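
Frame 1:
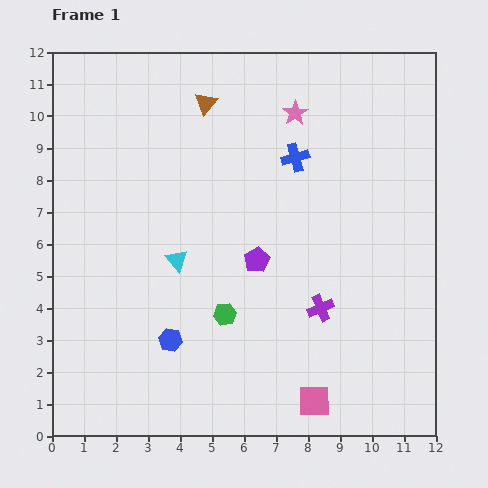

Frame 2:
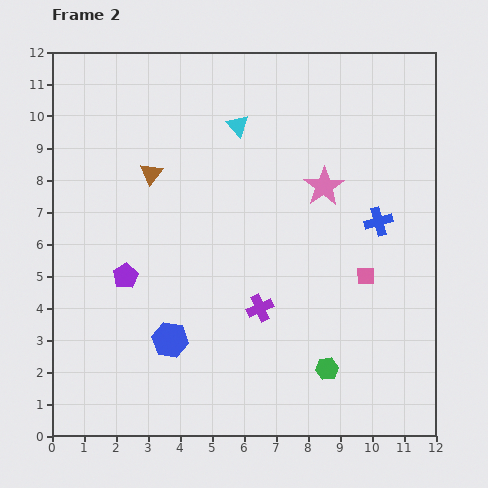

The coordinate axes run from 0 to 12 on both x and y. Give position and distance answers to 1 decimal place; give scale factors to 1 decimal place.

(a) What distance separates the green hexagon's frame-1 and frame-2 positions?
3.6

The green hexagon moved from (5.4, 3.8) to (8.6, 2.1), a distance of √(3.2² + 1.7²) ≈ 3.6.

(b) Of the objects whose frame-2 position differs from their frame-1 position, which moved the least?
the purple cross

(moved 1.9)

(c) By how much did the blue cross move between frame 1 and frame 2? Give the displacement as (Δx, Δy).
(2.6, -2.0)

The blue cross was at (7.6, 8.7) in frame 1 and (10.2, 6.7) in frame 2.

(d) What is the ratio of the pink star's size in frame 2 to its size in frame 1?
1.6×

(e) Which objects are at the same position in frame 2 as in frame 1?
the blue hexagon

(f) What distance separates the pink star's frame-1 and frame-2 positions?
2.5

The pink star moved from (7.6, 10.1) to (8.5, 7.8), a distance of √(0.9² + 2.3²) ≈ 2.5.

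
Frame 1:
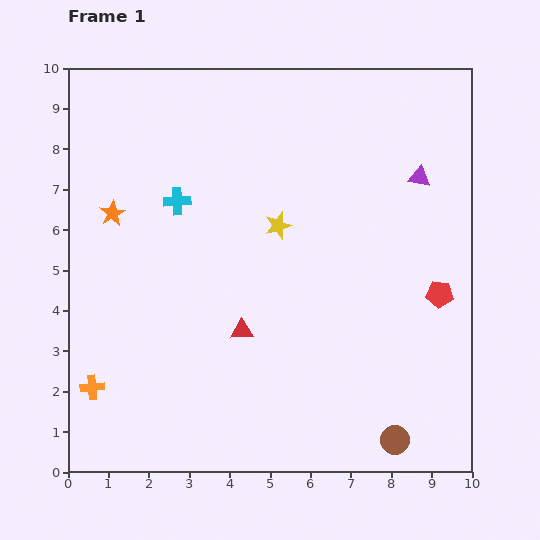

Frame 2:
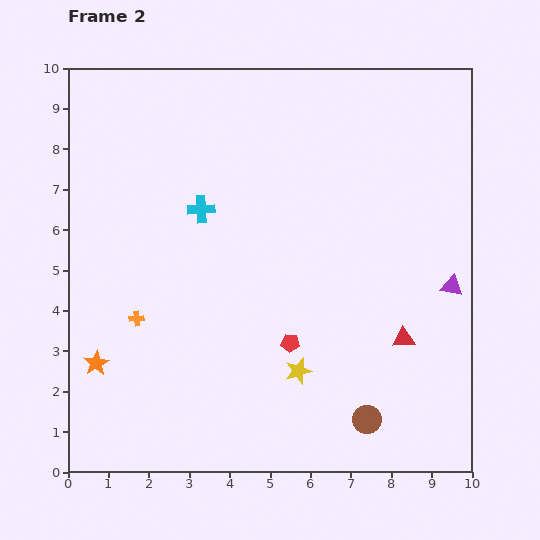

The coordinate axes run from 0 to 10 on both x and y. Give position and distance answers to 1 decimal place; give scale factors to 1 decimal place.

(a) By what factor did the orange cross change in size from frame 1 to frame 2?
0.6×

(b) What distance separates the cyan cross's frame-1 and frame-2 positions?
0.6

The cyan cross moved from (2.7, 6.7) to (3.3, 6.5), a distance of √(0.6² + 0.2²) ≈ 0.6.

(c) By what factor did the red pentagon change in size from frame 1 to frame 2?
0.7×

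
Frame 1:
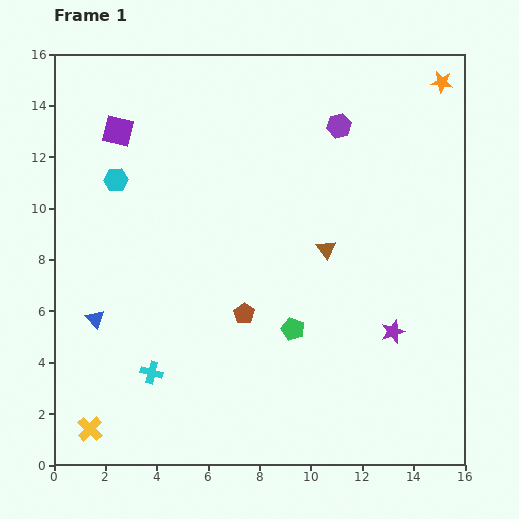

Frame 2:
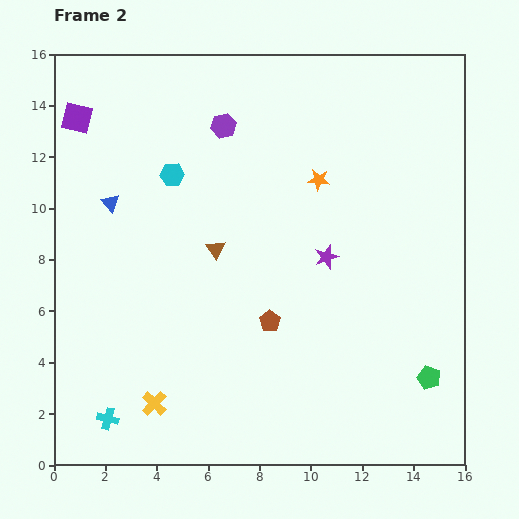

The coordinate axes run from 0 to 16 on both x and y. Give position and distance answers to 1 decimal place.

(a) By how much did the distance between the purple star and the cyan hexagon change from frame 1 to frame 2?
-5.5

Distance in frame 1: 12.3. Distance in frame 2: 6.8.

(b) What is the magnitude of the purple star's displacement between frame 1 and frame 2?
3.9

The purple star moved from (13.2, 5.2) to (10.6, 8.1), a distance of √(2.6² + 2.9²) ≈ 3.9.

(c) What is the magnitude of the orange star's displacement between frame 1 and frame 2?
6.1

The orange star moved from (15.1, 14.9) to (10.3, 11.1), a distance of √(4.8² + 3.8²) ≈ 6.1.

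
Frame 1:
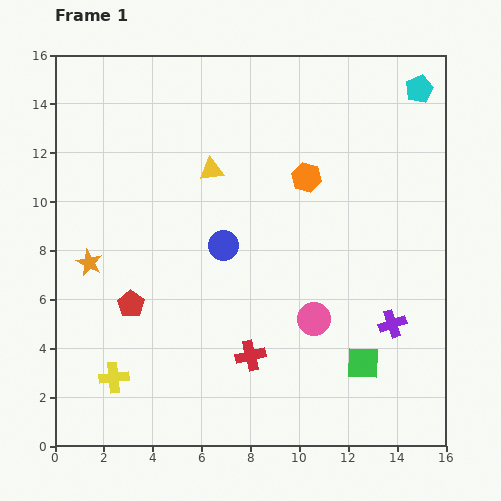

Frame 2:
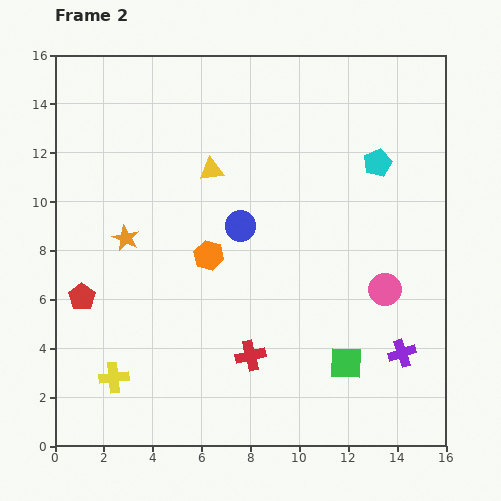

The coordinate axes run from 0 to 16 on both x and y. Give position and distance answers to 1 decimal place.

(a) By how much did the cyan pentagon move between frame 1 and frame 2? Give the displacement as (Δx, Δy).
(-1.7, -3.0)

The cyan pentagon was at (14.9, 14.6) in frame 1 and (13.2, 11.6) in frame 2.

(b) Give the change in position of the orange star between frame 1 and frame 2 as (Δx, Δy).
(1.5, 1.0)

The orange star was at (1.4, 7.5) in frame 1 and (2.9, 8.5) in frame 2.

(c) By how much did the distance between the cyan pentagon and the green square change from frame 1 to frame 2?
-3.1

Distance in frame 1: 11.4. Distance in frame 2: 8.3.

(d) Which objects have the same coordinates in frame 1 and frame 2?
the yellow cross, the yellow triangle, the red cross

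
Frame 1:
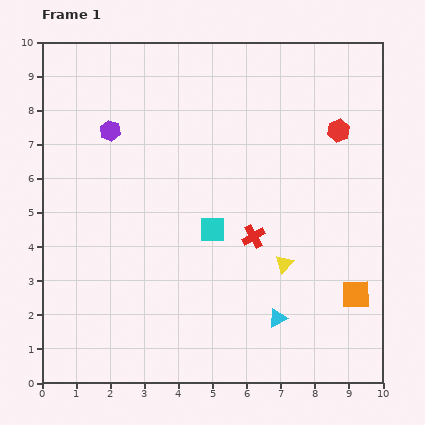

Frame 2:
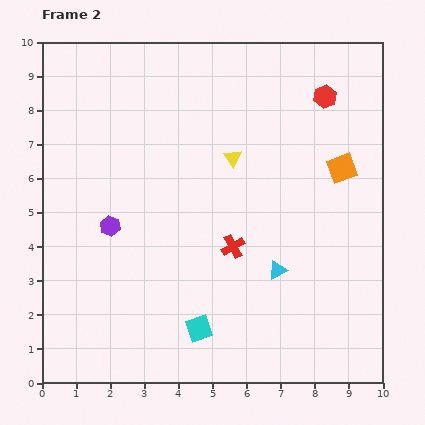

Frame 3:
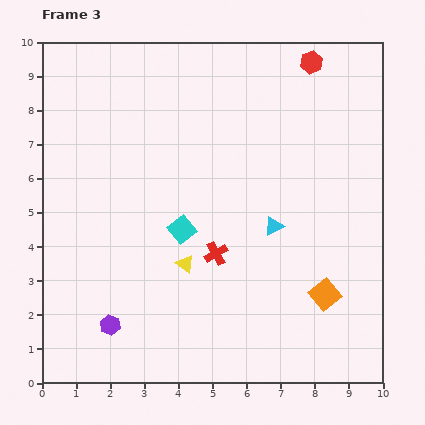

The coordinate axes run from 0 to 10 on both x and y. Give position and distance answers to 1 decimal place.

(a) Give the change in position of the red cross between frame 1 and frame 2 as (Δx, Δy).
(-0.6, -0.3)

The red cross was at (6.2, 4.3) in frame 1 and (5.6, 4.0) in frame 2.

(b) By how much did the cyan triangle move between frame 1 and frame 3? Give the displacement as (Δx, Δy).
(-0.1, 2.7)

The cyan triangle was at (6.9, 1.9) in frame 1 and (6.8, 4.6) in frame 3.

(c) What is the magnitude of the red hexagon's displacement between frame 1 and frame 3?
2.2

The red hexagon moved from (8.7, 7.4) to (7.9, 9.4), a distance of √(0.8² + 2.0²) ≈ 2.2.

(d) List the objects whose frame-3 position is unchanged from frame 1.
none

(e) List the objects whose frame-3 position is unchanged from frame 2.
none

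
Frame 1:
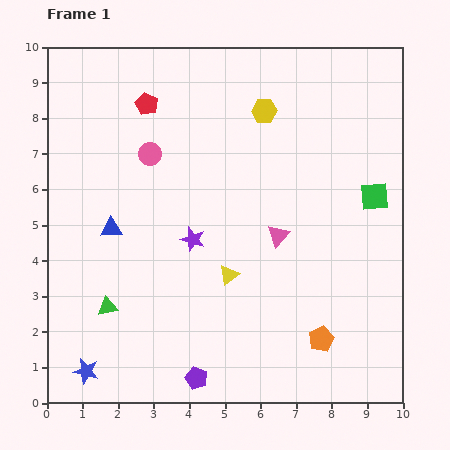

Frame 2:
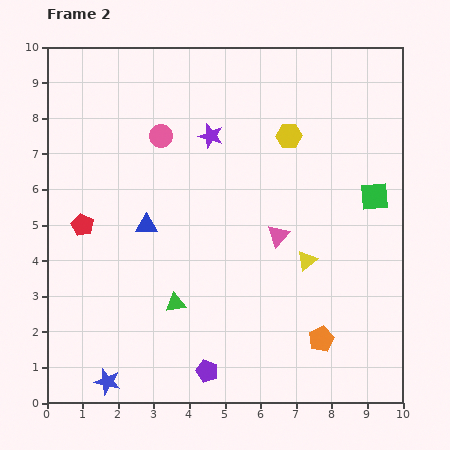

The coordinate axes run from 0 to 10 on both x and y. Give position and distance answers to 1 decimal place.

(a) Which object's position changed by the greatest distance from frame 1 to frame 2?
the red pentagon

(moved 3.8; next 2.9)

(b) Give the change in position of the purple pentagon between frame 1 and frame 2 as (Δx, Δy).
(0.3, 0.2)

The purple pentagon was at (4.2, 0.7) in frame 1 and (4.5, 0.9) in frame 2.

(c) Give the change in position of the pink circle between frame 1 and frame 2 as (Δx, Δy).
(0.3, 0.5)

The pink circle was at (2.9, 7.0) in frame 1 and (3.2, 7.5) in frame 2.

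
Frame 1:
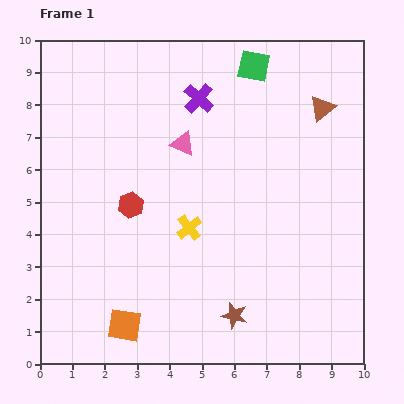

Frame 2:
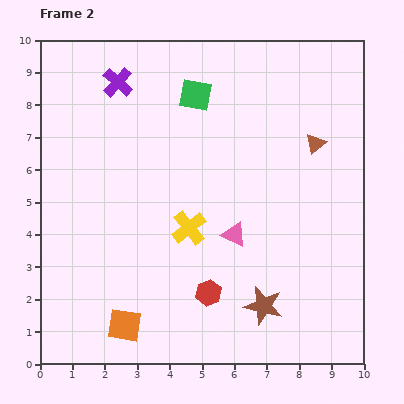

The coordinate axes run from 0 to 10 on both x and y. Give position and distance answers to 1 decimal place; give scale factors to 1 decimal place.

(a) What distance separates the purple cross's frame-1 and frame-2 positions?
2.5

The purple cross moved from (4.9, 8.2) to (2.4, 8.7), a distance of √(2.5² + 0.5²) ≈ 2.5.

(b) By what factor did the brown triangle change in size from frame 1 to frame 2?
0.8×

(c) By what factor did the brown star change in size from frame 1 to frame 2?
1.5×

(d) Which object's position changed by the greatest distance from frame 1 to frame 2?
the red hexagon

(moved 3.6; next 3.2)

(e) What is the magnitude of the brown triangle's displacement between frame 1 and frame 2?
1.1

The brown triangle moved from (8.7, 7.9) to (8.5, 6.8), a distance of √(0.2² + 1.1²) ≈ 1.1.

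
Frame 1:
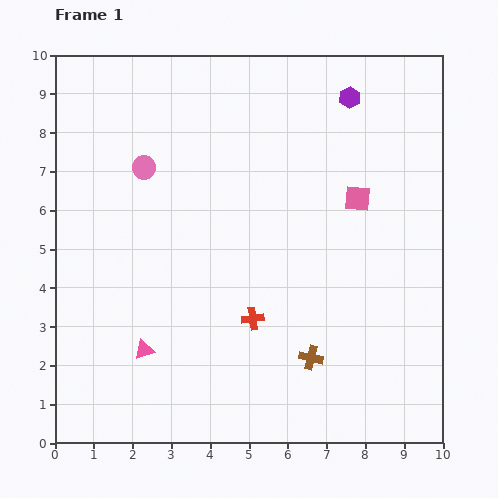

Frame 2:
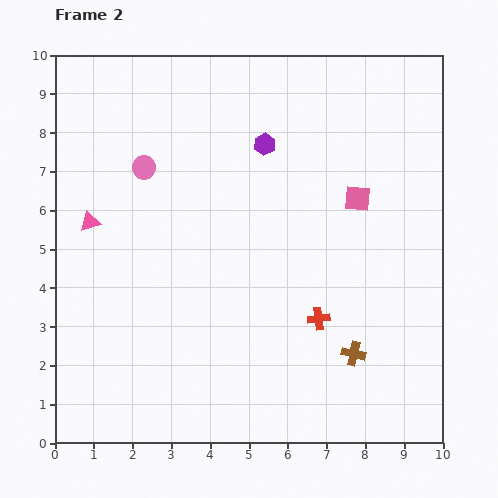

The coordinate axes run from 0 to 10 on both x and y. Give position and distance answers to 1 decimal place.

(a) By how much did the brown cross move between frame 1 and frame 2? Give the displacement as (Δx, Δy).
(1.1, 0.1)

The brown cross was at (6.6, 2.2) in frame 1 and (7.7, 2.3) in frame 2.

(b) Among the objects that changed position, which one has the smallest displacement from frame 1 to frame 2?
the brown cross

(moved 1.1)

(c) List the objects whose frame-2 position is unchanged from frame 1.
the pink circle, the pink square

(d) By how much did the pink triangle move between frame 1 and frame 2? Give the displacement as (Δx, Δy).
(-1.4, 3.3)

The pink triangle was at (2.3, 2.4) in frame 1 and (0.9, 5.7) in frame 2.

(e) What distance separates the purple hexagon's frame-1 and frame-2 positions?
2.5

The purple hexagon moved from (7.6, 8.9) to (5.4, 7.7), a distance of √(2.2² + 1.2²) ≈ 2.5.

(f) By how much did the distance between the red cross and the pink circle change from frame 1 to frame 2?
+1.2

Distance in frame 1: 4.8. Distance in frame 2: 6.0.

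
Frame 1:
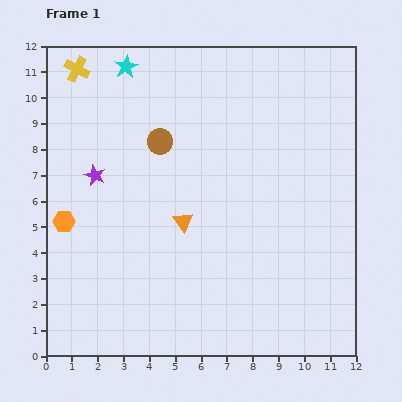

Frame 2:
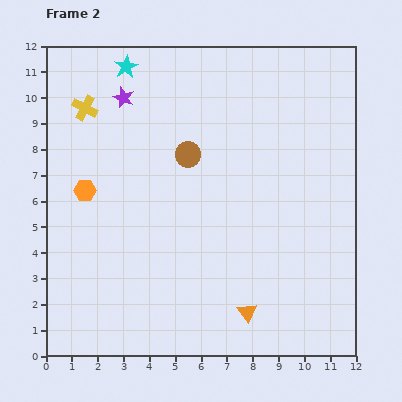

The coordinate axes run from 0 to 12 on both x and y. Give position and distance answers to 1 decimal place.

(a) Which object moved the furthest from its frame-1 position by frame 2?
the orange triangle

(moved 4.3; next 3.2)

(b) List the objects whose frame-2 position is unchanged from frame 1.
the cyan star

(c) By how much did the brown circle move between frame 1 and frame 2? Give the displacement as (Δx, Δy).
(1.1, -0.5)

The brown circle was at (4.4, 8.3) in frame 1 and (5.5, 7.8) in frame 2.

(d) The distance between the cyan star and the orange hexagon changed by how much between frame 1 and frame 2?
-1.4

Distance in frame 1: 6.5. Distance in frame 2: 5.1.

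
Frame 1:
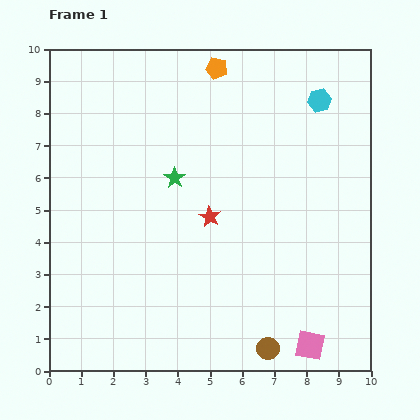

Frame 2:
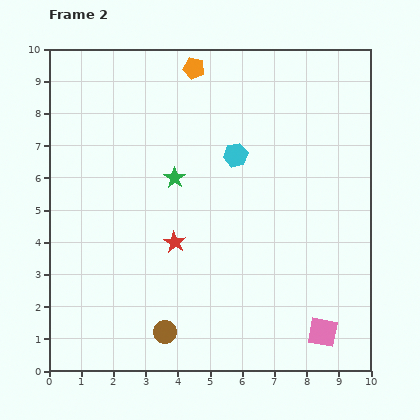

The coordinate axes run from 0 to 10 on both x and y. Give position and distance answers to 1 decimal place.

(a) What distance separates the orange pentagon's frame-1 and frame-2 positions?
0.7

The orange pentagon moved from (5.2, 9.4) to (4.5, 9.4), a distance of √(0.7² + 0.0²) ≈ 0.7.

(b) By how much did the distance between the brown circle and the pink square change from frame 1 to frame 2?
+3.6

Distance in frame 1: 1.3. Distance in frame 2: 4.9.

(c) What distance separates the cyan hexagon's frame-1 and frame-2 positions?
3.1

The cyan hexagon moved from (8.4, 8.4) to (5.8, 6.7), a distance of √(2.6² + 1.7²) ≈ 3.1.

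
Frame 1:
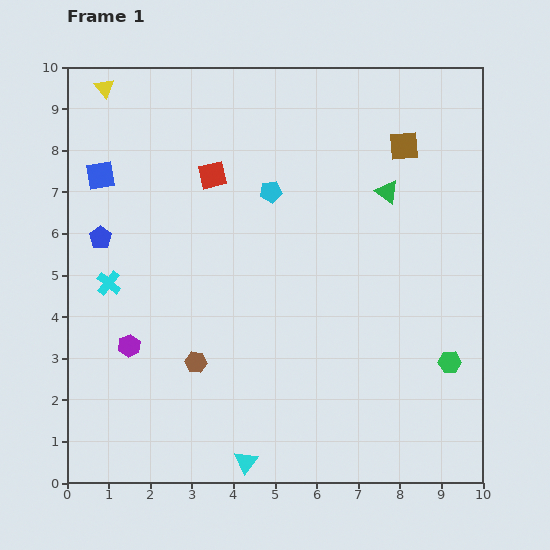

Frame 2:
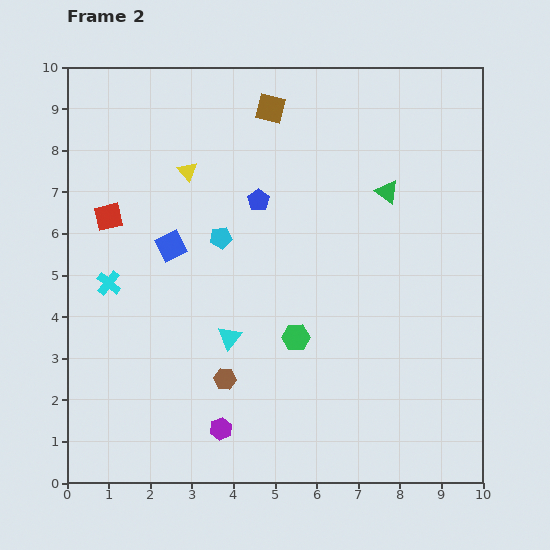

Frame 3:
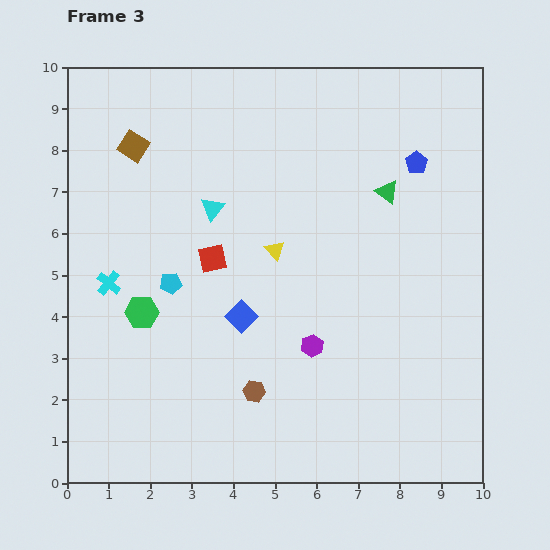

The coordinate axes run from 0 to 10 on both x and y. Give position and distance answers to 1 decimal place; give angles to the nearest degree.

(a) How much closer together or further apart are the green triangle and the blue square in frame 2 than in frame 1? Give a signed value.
-1.5

Distance in frame 1: 6.9. Distance in frame 2: 5.4.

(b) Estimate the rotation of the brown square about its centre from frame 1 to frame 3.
36° clockwise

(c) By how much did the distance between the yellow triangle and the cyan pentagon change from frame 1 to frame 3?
-2.1

Distance in frame 1: 4.7. Distance in frame 3: 2.6.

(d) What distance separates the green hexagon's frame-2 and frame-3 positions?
3.7

The green hexagon moved from (5.5, 3.5) to (1.8, 4.1), a distance of √(3.7² + 0.6²) ≈ 3.7.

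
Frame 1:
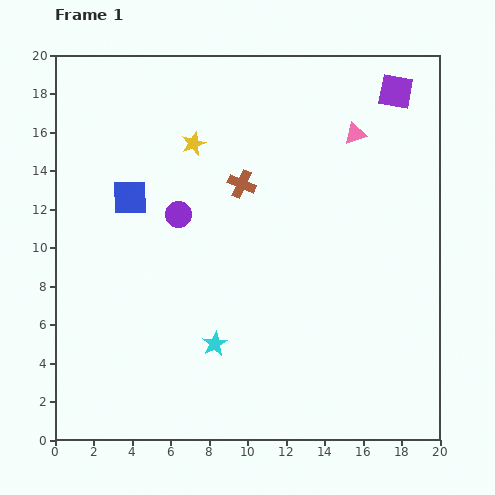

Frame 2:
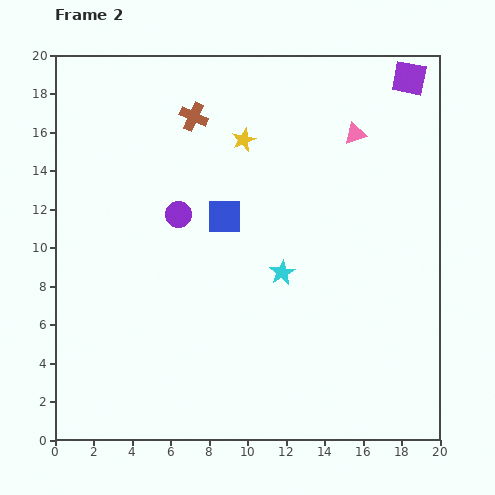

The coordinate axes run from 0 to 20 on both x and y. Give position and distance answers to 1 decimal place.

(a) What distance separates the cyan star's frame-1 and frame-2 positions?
5.1

The cyan star moved from (8.3, 5.0) to (11.8, 8.7), a distance of √(3.5² + 3.7²) ≈ 5.1.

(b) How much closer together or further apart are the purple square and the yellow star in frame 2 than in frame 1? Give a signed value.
-1.6

Distance in frame 1: 10.8. Distance in frame 2: 9.2.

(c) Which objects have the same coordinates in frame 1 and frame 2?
the purple circle, the pink triangle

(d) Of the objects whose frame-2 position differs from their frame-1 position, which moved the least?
the purple square

(moved 1.0)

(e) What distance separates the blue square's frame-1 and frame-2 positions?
5.0

The blue square moved from (3.9, 12.6) to (8.8, 11.6), a distance of √(4.9² + 1.0²) ≈ 5.0.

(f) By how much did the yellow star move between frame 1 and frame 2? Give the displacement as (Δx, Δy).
(2.6, 0.2)

The yellow star was at (7.2, 15.4) in frame 1 and (9.8, 15.6) in frame 2.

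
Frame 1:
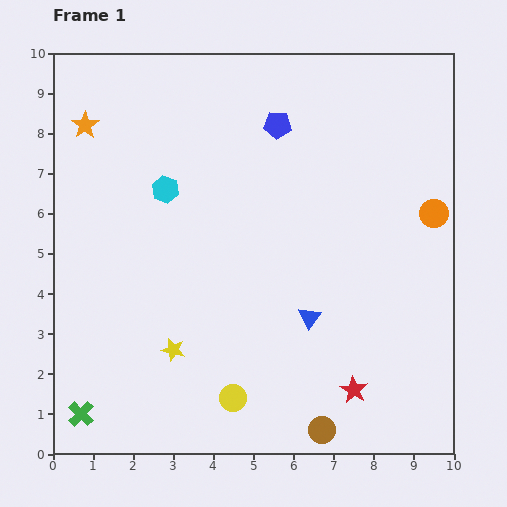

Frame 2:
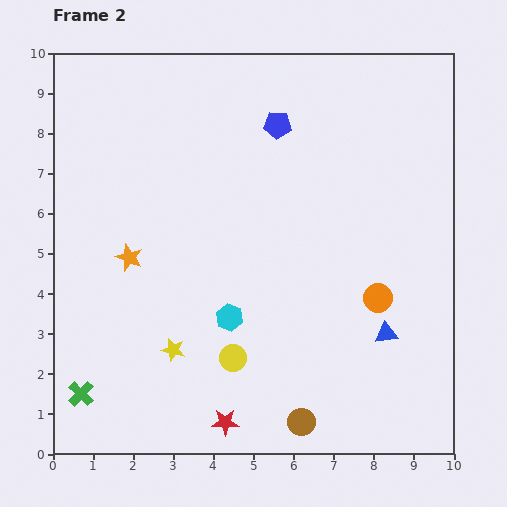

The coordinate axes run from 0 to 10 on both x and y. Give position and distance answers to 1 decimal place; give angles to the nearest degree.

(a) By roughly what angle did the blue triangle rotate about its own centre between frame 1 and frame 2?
48° clockwise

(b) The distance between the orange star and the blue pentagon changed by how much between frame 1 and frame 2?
+0.2

Distance in frame 1: 4.8. Distance in frame 2: 5.0.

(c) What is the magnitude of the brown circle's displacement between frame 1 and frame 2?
0.5

The brown circle moved from (6.7, 0.6) to (6.2, 0.8), a distance of √(0.5² + 0.2²) ≈ 0.5.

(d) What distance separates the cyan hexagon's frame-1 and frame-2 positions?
3.6

The cyan hexagon moved from (2.8, 6.6) to (4.4, 3.4), a distance of √(1.6² + 3.2²) ≈ 3.6.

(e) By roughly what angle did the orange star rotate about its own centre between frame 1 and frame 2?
17° counter-clockwise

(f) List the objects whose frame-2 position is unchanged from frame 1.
the yellow star, the blue pentagon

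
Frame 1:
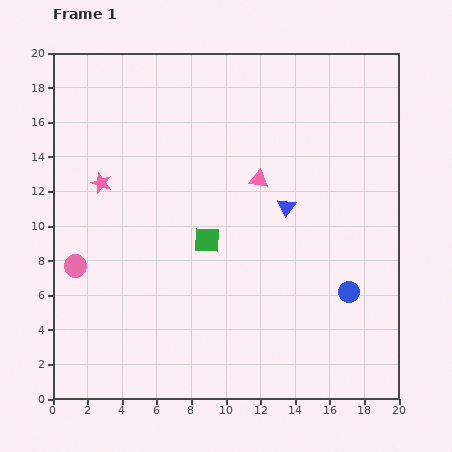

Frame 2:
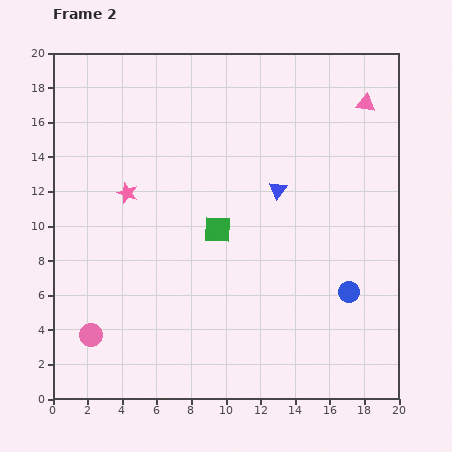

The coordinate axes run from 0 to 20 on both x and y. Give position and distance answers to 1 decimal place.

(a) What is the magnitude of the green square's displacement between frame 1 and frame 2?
0.8

The green square moved from (8.9, 9.2) to (9.5, 9.8), a distance of √(0.6² + 0.6²) ≈ 0.8.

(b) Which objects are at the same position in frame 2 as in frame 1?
the blue circle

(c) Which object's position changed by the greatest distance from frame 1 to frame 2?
the pink triangle

(moved 7.6; next 4.1)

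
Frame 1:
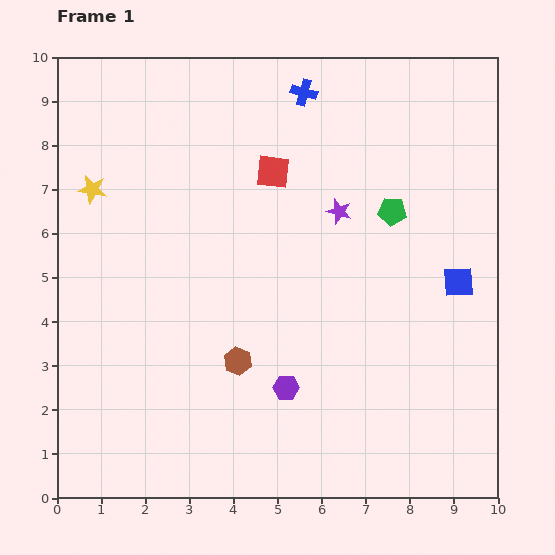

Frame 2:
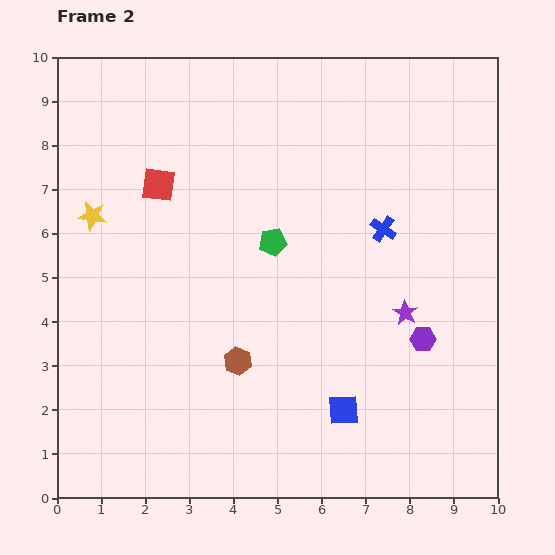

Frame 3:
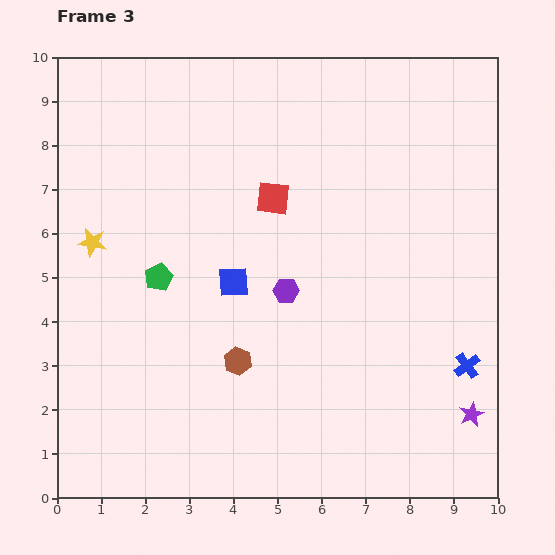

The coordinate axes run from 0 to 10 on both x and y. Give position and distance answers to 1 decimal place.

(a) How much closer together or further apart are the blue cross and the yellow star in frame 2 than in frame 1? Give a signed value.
+1.3

Distance in frame 1: 5.3. Distance in frame 2: 6.6.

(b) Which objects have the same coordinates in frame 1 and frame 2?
the brown hexagon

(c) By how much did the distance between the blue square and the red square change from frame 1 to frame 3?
-2.8

Distance in frame 1: 4.9. Distance in frame 3: 2.1.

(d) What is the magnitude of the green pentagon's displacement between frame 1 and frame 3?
5.5

The green pentagon moved from (7.6, 6.5) to (2.3, 5.0), a distance of √(5.3² + 1.5²) ≈ 5.5.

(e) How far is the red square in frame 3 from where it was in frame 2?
2.6

The red square moved from (2.3, 7.1) to (4.9, 6.8), a distance of √(2.6² + 0.3²) ≈ 2.6.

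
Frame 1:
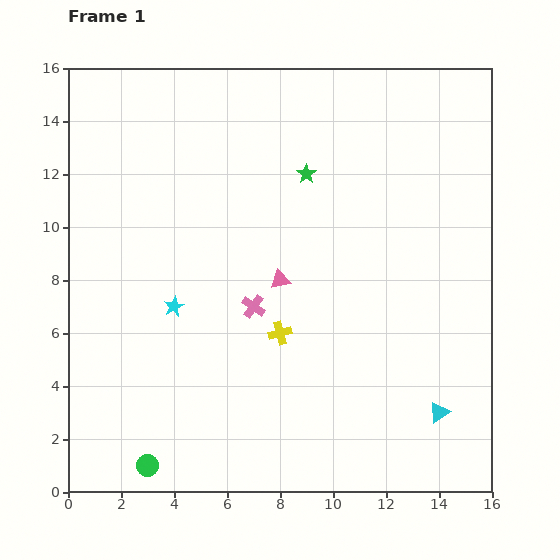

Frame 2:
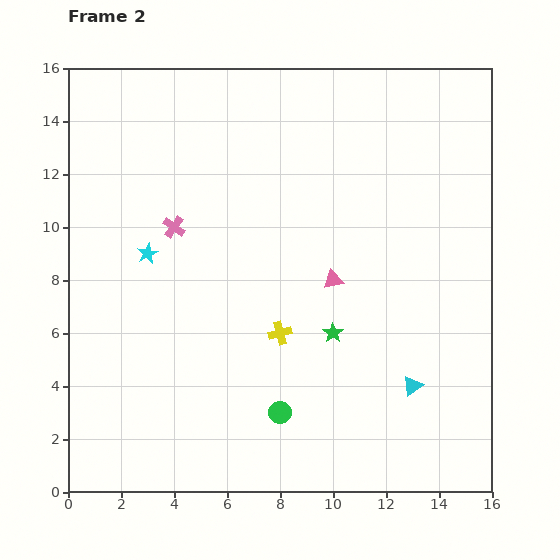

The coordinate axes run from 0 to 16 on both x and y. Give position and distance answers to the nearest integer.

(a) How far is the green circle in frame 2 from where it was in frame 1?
5

The green circle moved from (3, 1) to (8, 3), a distance of √(5² + 2²) ≈ 5.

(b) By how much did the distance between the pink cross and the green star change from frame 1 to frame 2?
+2

Distance in frame 1: 5. Distance in frame 2: 7.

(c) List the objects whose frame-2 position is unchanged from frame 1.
the yellow cross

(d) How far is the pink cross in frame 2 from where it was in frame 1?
4

The pink cross moved from (7, 7) to (4, 10), a distance of √(3² + 3²) ≈ 4.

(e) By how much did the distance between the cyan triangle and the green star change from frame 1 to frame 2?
-6

Distance in frame 1: 10. Distance in frame 2: 4.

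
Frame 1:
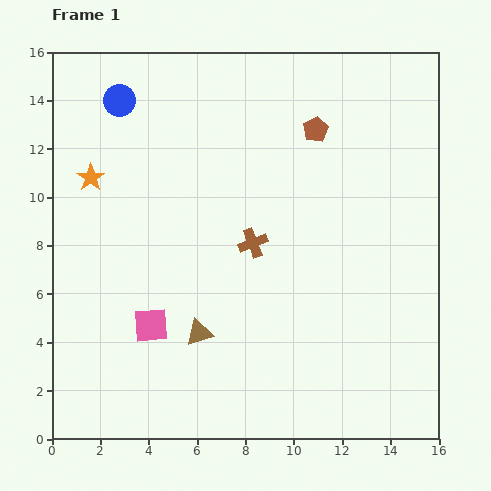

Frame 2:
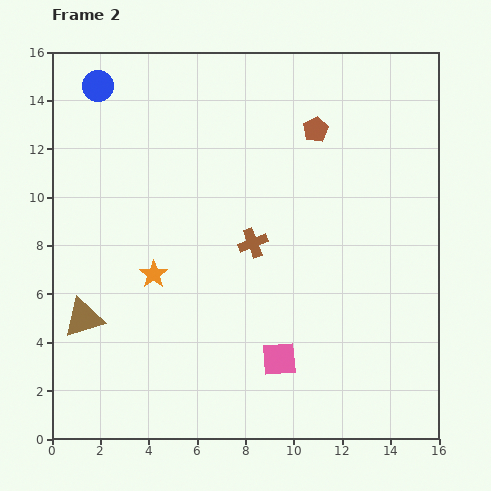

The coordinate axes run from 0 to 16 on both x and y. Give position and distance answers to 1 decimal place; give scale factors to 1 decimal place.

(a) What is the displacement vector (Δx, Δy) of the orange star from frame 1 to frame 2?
(2.6, -4.0)

The orange star was at (1.6, 10.8) in frame 1 and (4.2, 6.8) in frame 2.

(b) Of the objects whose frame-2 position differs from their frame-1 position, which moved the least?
the blue circle

(moved 1.1)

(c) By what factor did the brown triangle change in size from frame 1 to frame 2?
1.5×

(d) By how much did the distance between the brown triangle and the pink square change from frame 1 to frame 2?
+6.3

Distance in frame 1: 2.0. Distance in frame 2: 8.3.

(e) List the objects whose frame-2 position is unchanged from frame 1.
the brown cross, the brown pentagon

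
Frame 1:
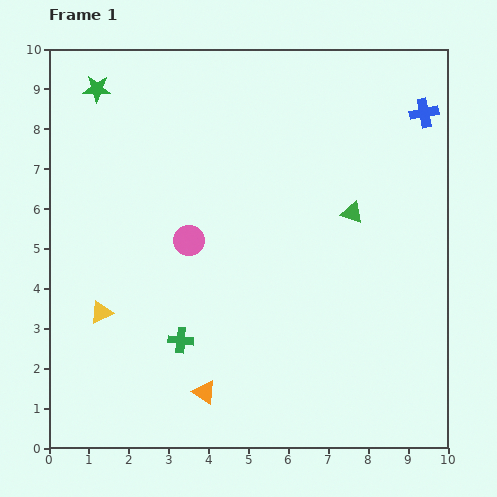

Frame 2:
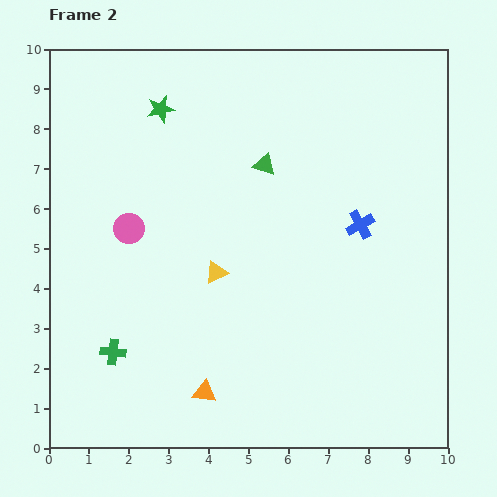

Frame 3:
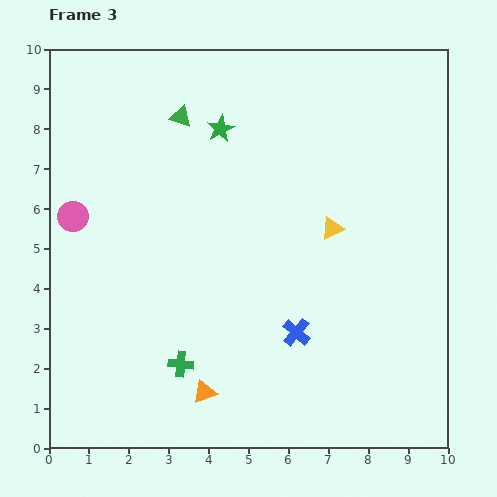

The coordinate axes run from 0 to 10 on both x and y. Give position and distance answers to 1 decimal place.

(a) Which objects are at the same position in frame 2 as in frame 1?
the orange triangle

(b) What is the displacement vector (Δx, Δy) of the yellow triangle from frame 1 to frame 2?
(2.9, 1.0)

The yellow triangle was at (1.3, 3.4) in frame 1 and (4.2, 4.4) in frame 2.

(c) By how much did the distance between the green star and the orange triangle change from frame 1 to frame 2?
-0.9

Distance in frame 1: 8.1. Distance in frame 2: 7.2.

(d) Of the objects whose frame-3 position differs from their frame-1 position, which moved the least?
the green cross

(moved 0.6)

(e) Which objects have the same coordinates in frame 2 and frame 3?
the orange triangle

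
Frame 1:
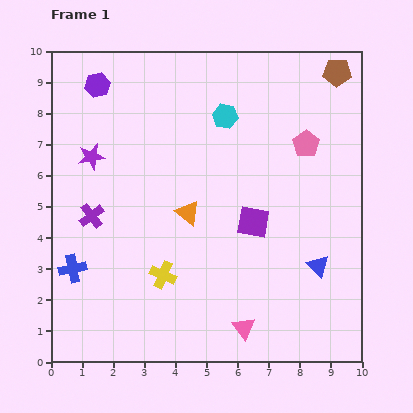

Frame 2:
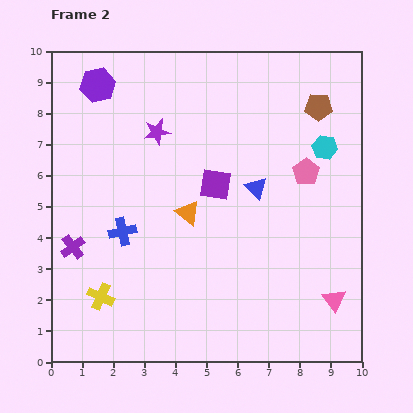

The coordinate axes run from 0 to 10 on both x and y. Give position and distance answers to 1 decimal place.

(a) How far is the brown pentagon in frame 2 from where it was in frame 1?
1.3

The brown pentagon moved from (9.2, 9.3) to (8.6, 8.2), a distance of √(0.6² + 1.1²) ≈ 1.3.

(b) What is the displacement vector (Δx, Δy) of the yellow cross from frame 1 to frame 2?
(-2.0, -0.7)

The yellow cross was at (3.6, 2.8) in frame 1 and (1.6, 2.1) in frame 2.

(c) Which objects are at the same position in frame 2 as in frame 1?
the purple hexagon, the orange triangle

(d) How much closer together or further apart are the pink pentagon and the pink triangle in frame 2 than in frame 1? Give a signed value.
-2.0

Distance in frame 1: 6.2. Distance in frame 2: 4.2.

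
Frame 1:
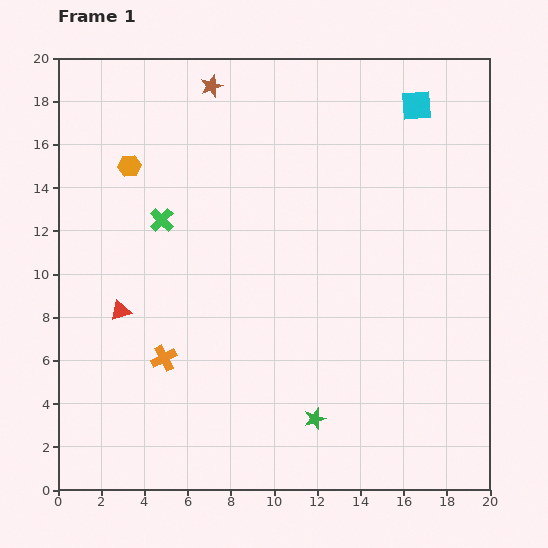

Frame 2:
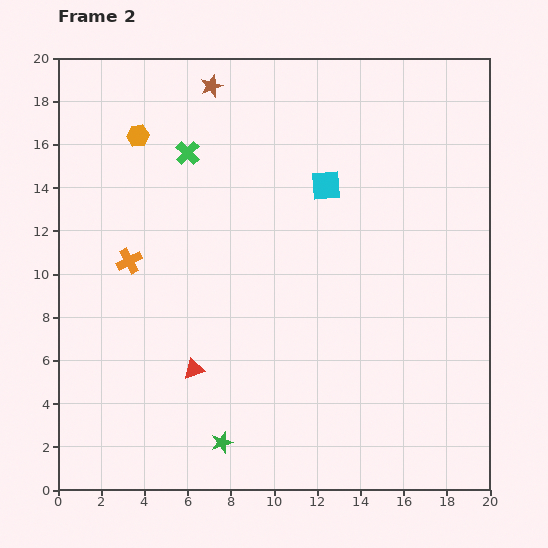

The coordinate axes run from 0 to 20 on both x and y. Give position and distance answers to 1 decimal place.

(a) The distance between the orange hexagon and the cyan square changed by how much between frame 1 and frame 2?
-4.6

Distance in frame 1: 13.6. Distance in frame 2: 9.0.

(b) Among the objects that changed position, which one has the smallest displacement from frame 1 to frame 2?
the orange hexagon

(moved 1.5)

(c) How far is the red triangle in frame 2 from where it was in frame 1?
4.3

The red triangle moved from (2.9, 8.3) to (6.3, 5.6), a distance of √(3.4² + 2.7²) ≈ 4.3.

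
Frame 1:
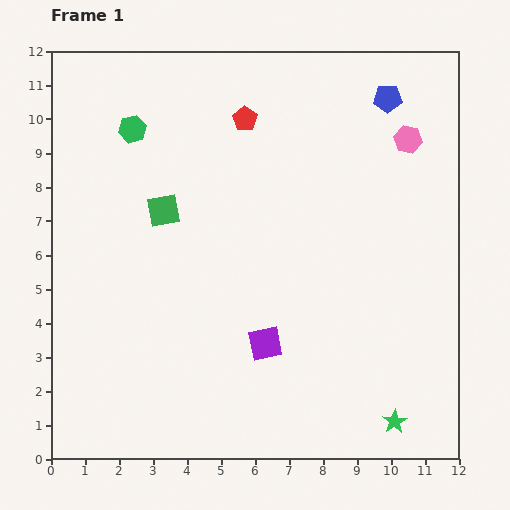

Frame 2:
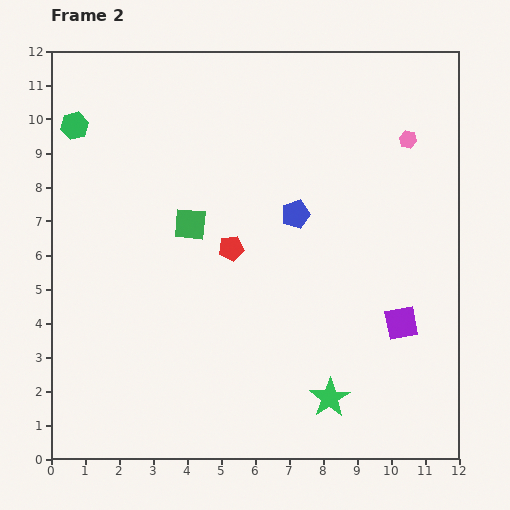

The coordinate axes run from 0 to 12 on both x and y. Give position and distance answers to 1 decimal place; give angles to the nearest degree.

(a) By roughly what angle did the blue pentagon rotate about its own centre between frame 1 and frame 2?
17° counter-clockwise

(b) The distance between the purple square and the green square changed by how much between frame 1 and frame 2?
+1.9

Distance in frame 1: 4.9. Distance in frame 2: 6.8.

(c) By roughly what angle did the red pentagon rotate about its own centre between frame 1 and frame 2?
28° clockwise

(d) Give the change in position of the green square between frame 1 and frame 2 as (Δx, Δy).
(0.8, -0.4)

The green square was at (3.3, 7.3) in frame 1 and (4.1, 6.9) in frame 2.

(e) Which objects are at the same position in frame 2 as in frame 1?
the pink hexagon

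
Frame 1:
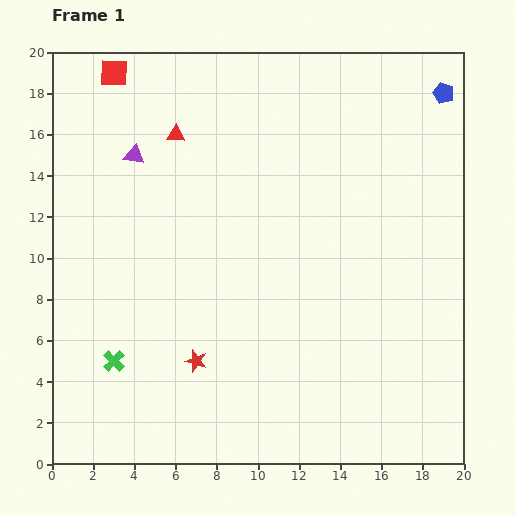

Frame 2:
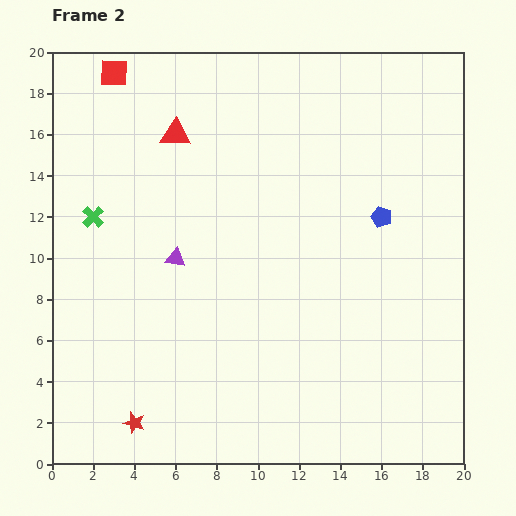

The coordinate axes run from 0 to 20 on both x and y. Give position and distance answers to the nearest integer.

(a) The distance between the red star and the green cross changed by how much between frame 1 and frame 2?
+6

Distance in frame 1: 4. Distance in frame 2: 10.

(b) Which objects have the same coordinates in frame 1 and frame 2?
the red triangle, the red square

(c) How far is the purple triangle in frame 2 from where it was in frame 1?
5

The purple triangle moved from (4, 15) to (6, 10), a distance of √(2² + 5²) ≈ 5.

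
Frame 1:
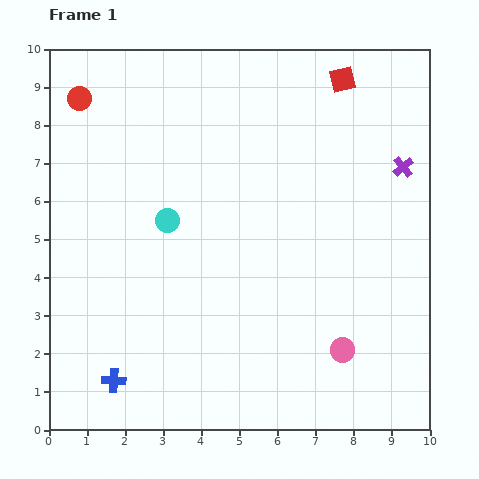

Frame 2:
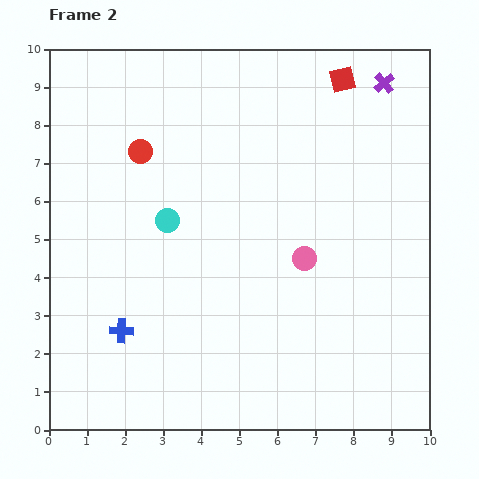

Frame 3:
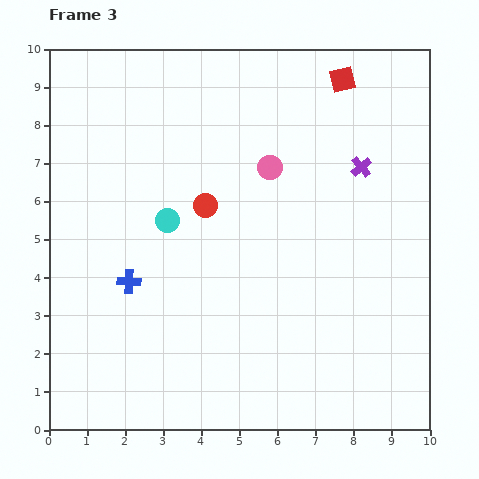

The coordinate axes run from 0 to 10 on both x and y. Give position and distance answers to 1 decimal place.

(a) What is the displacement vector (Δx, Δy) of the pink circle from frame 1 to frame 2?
(-1.0, 2.4)

The pink circle was at (7.7, 2.1) in frame 1 and (6.7, 4.5) in frame 2.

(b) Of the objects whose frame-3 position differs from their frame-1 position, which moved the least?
the purple cross

(moved 1.1)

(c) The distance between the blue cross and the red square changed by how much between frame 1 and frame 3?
-2.2

Distance in frame 1: 9.9. Distance in frame 3: 7.7.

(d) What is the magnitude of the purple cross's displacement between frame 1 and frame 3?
1.1

The purple cross moved from (9.3, 6.9) to (8.2, 6.9), a distance of √(1.1² + 0.0²) ≈ 1.1.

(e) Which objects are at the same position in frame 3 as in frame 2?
the cyan circle, the red square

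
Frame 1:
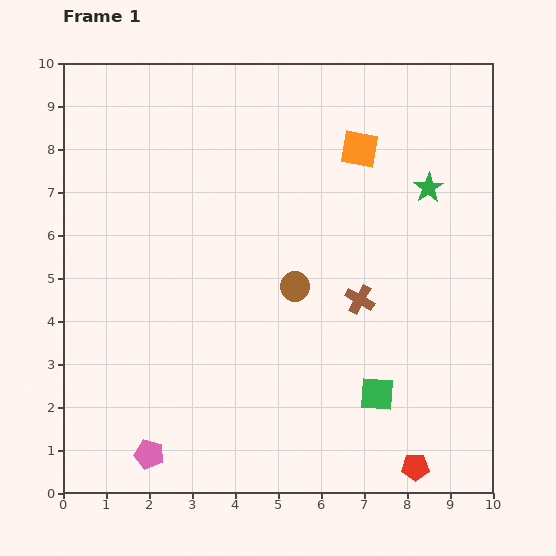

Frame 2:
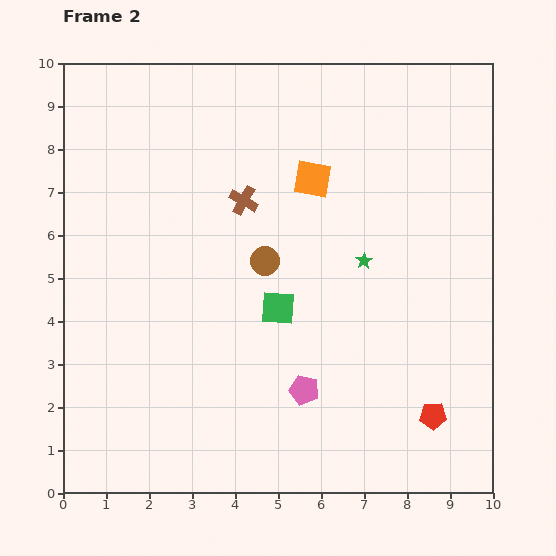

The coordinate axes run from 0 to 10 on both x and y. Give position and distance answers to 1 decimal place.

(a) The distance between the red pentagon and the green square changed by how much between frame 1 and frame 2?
+2.5

Distance in frame 1: 1.9. Distance in frame 2: 4.4.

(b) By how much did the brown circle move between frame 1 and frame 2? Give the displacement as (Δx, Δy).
(-0.7, 0.6)

The brown circle was at (5.4, 4.8) in frame 1 and (4.7, 5.4) in frame 2.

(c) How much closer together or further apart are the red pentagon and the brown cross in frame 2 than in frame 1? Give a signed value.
+2.6

Distance in frame 1: 4.1. Distance in frame 2: 6.7.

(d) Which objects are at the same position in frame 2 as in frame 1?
none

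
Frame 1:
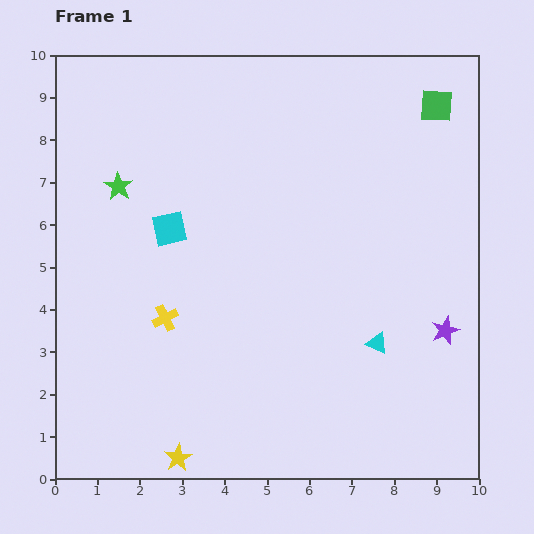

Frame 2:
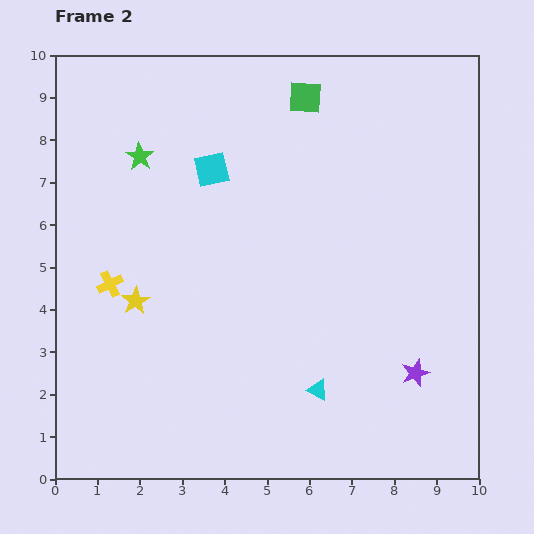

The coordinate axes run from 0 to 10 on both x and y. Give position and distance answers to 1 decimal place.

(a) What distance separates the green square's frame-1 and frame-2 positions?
3.1

The green square moved from (9.0, 8.8) to (5.9, 9.0), a distance of √(3.1² + 0.2²) ≈ 3.1.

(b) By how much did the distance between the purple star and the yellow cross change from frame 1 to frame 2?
+0.9

Distance in frame 1: 6.6. Distance in frame 2: 7.5.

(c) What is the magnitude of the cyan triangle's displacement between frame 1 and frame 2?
1.8

The cyan triangle moved from (7.6, 3.2) to (6.2, 2.1), a distance of √(1.4² + 1.1²) ≈ 1.8.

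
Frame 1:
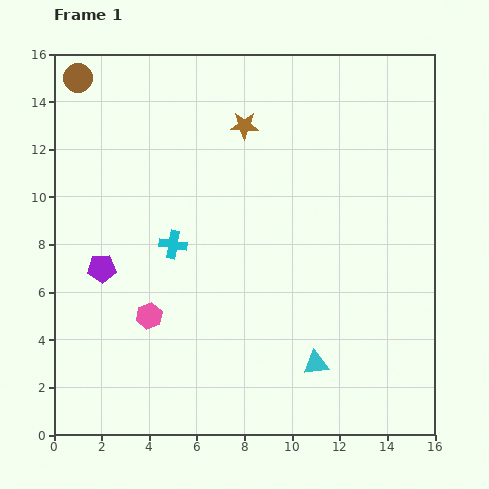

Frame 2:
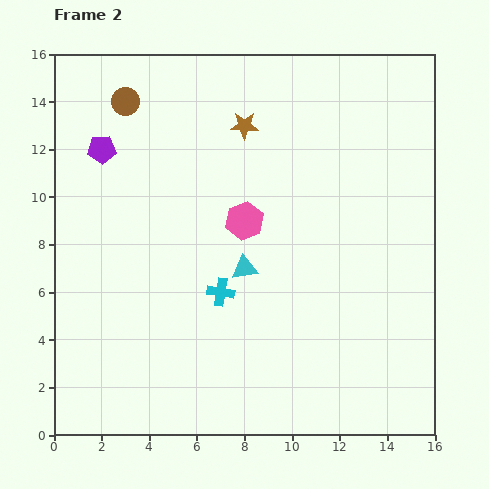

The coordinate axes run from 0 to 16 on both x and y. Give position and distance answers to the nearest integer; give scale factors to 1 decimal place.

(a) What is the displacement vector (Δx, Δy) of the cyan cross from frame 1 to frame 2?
(2, -2)

The cyan cross was at (5, 8) in frame 1 and (7, 6) in frame 2.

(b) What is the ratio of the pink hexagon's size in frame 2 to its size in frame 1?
1.4×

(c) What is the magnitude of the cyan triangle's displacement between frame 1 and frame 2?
5

The cyan triangle moved from (11, 3) to (8, 7), a distance of √(3² + 4²) ≈ 5.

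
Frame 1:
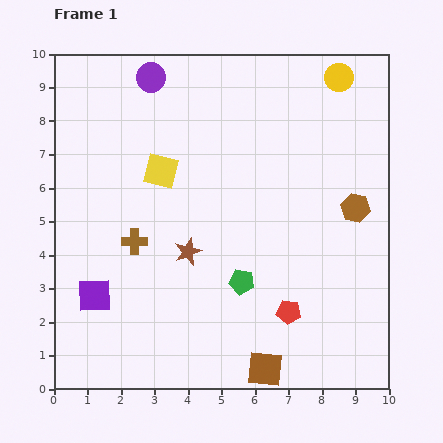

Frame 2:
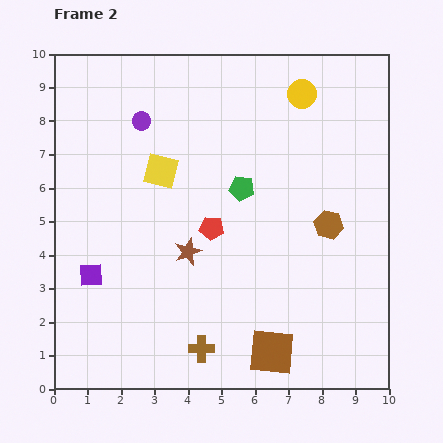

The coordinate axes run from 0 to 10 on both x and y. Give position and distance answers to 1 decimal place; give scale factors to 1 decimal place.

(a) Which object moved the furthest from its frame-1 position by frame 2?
the brown cross

(moved 3.8; next 3.4)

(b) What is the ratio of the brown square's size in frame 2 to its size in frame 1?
1.3×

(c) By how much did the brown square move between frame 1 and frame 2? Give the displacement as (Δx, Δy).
(0.2, 0.5)

The brown square was at (6.3, 0.6) in frame 1 and (6.5, 1.1) in frame 2.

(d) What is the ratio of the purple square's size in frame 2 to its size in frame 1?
0.7×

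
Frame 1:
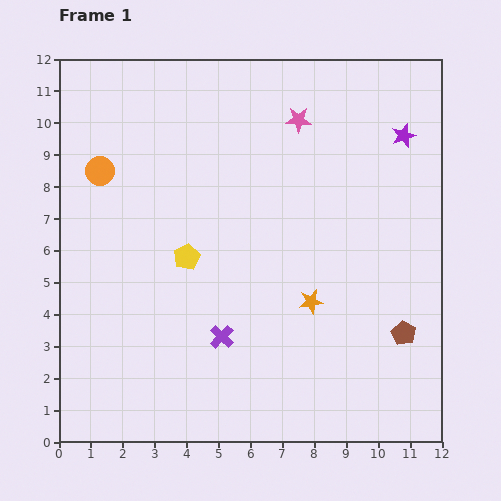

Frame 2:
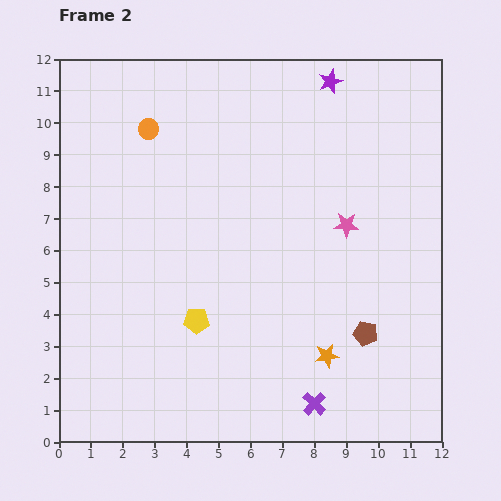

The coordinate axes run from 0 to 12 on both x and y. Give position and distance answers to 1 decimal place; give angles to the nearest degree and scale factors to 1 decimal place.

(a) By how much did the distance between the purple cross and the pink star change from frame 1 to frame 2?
-1.5

Distance in frame 1: 7.2. Distance in frame 2: 5.7.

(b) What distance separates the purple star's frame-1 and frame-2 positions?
2.9

The purple star moved from (10.8, 9.6) to (8.5, 11.3), a distance of √(2.3² + 1.7²) ≈ 2.9.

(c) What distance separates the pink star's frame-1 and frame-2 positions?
3.6

The pink star moved from (7.5, 10.1) to (9.0, 6.8), a distance of √(1.5² + 3.3²) ≈ 3.6.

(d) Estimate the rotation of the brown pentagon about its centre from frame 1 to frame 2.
17° counter-clockwise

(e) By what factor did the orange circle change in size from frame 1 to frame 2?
0.7×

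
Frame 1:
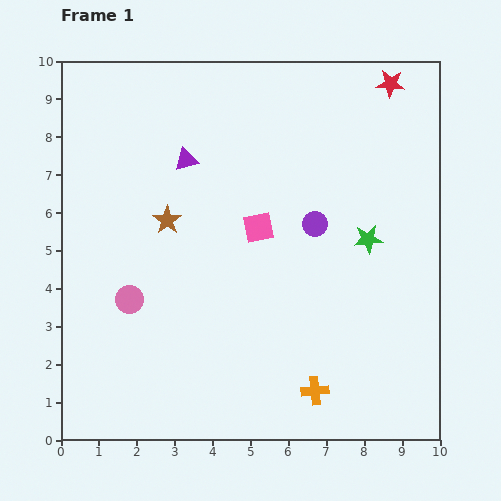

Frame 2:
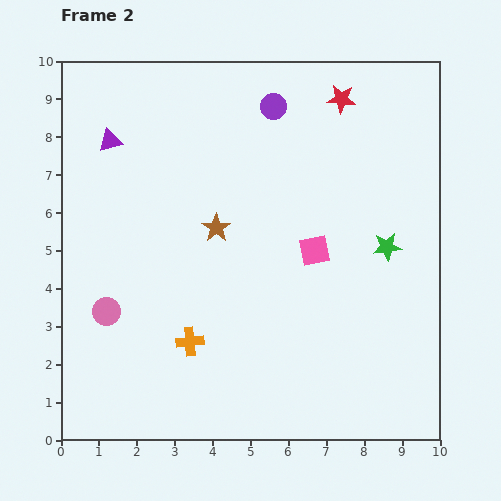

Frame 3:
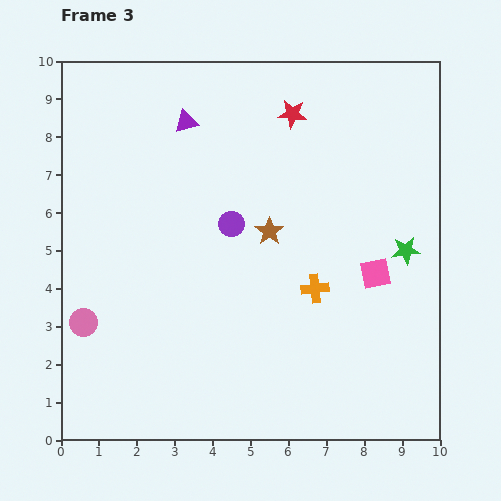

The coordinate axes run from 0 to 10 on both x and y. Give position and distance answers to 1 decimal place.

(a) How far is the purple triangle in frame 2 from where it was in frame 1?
2.1

The purple triangle moved from (3.3, 7.4) to (1.3, 7.9), a distance of √(2.0² + 0.5²) ≈ 2.1.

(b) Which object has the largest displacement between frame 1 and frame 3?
the pink square

(moved 3.3; next 2.7)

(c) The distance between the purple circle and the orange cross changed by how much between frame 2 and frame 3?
-3.8

Distance in frame 2: 6.6. Distance in frame 3: 2.8.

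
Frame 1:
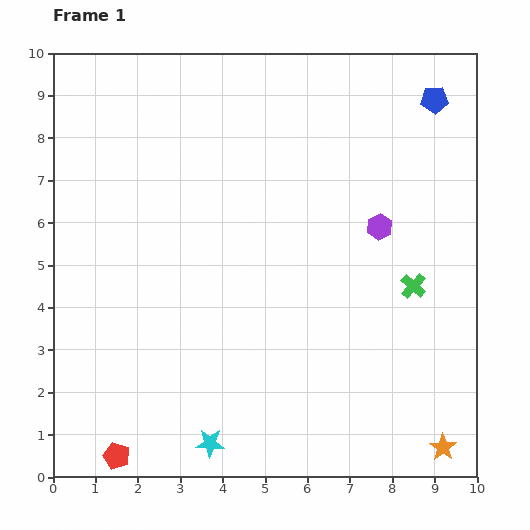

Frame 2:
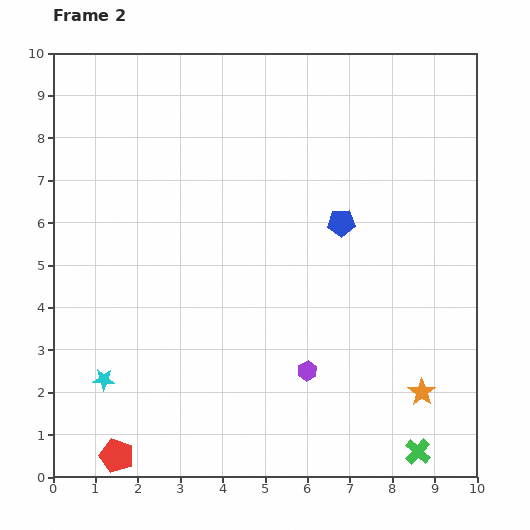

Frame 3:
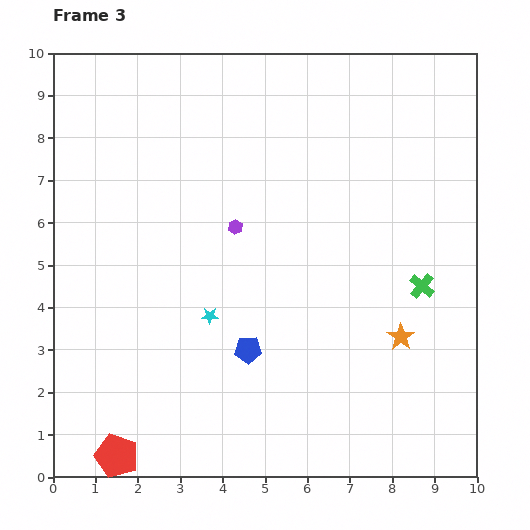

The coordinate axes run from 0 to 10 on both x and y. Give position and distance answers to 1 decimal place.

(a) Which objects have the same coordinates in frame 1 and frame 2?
the red pentagon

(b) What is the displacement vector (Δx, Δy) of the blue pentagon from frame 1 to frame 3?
(-4.4, -5.9)

The blue pentagon was at (9.0, 8.9) in frame 1 and (4.6, 3.0) in frame 3.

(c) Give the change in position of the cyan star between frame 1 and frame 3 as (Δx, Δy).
(0.0, 3.0)

The cyan star was at (3.7, 0.8) in frame 1 and (3.7, 3.8) in frame 3.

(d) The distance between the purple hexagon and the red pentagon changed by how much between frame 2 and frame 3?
+1.2

Distance in frame 2: 4.9. Distance in frame 3: 6.1.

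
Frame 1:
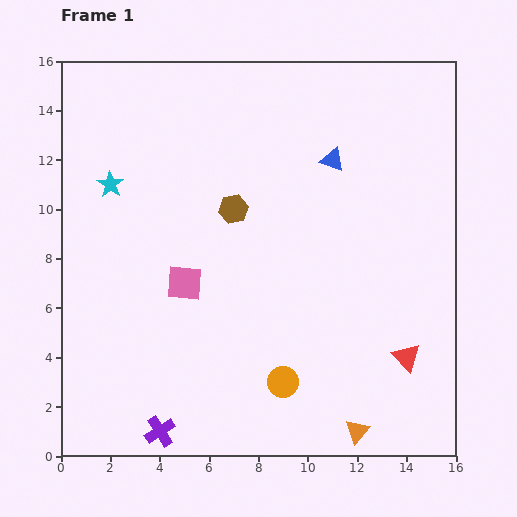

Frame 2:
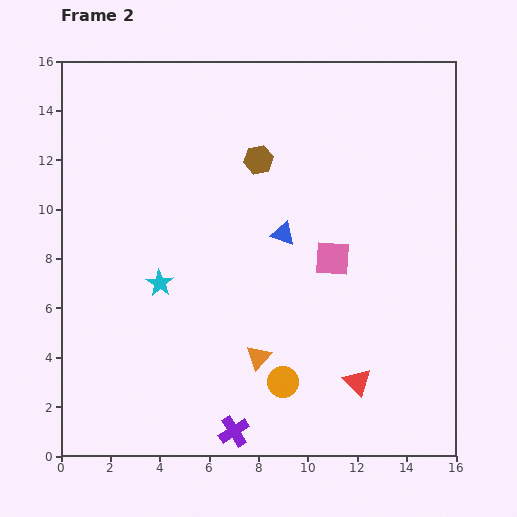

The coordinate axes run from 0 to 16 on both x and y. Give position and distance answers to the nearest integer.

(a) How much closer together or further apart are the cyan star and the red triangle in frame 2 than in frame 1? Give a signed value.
-5

Distance in frame 1: 14. Distance in frame 2: 9.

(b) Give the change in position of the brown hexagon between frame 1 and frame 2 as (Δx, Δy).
(1, 2)

The brown hexagon was at (7, 10) in frame 1 and (8, 12) in frame 2.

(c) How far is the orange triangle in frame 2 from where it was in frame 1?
5

The orange triangle moved from (12, 1) to (8, 4), a distance of √(4² + 3²) ≈ 5.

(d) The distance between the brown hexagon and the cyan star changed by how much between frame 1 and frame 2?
+1

Distance in frame 1: 5. Distance in frame 2: 6.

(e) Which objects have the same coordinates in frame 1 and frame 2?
the orange circle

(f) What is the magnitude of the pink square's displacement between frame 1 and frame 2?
6

The pink square moved from (5, 7) to (11, 8), a distance of √(6² + 1²) ≈ 6.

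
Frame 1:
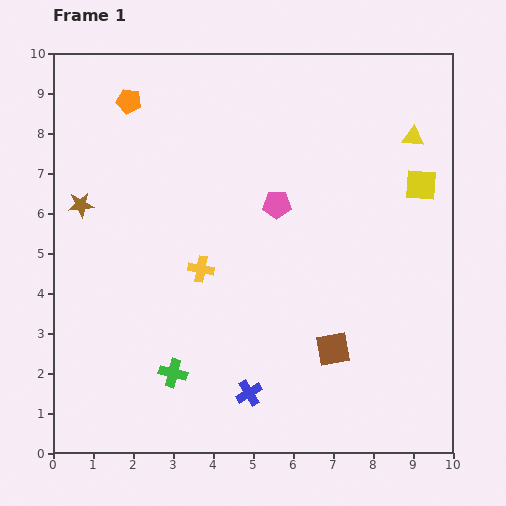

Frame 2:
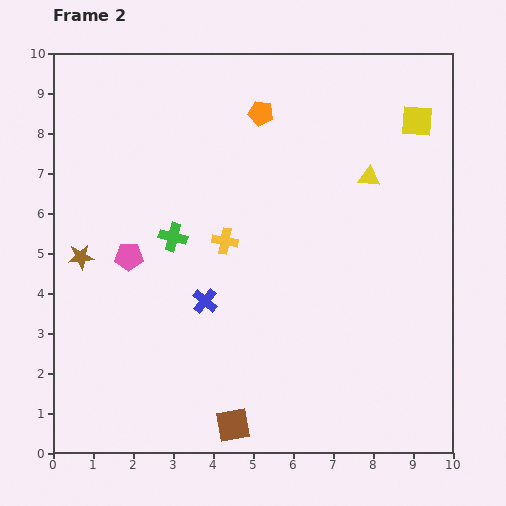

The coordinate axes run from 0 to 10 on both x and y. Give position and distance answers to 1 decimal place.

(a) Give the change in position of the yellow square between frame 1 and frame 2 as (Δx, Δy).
(-0.1, 1.6)

The yellow square was at (9.2, 6.7) in frame 1 and (9.1, 8.3) in frame 2.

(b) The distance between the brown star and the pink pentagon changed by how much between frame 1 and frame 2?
-3.7

Distance in frame 1: 4.9. Distance in frame 2: 1.2.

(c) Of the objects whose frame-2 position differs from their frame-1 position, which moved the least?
the yellow cross

(moved 0.9)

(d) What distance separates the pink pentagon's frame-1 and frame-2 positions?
3.9

The pink pentagon moved from (5.6, 6.2) to (1.9, 4.9), a distance of √(3.7² + 1.3²) ≈ 3.9.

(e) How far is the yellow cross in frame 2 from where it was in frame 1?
0.9

The yellow cross moved from (3.7, 4.6) to (4.3, 5.3), a distance of √(0.6² + 0.7²) ≈ 0.9.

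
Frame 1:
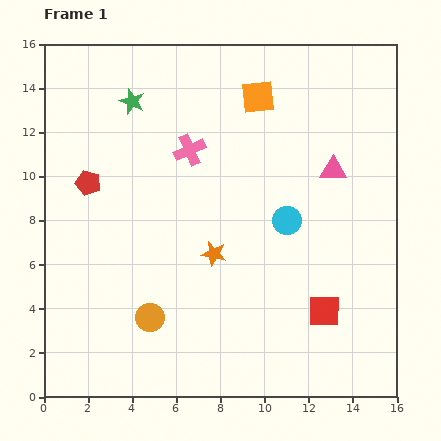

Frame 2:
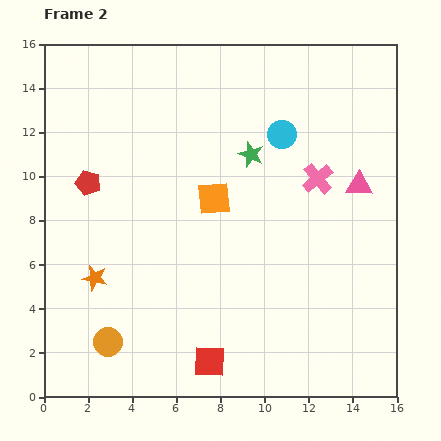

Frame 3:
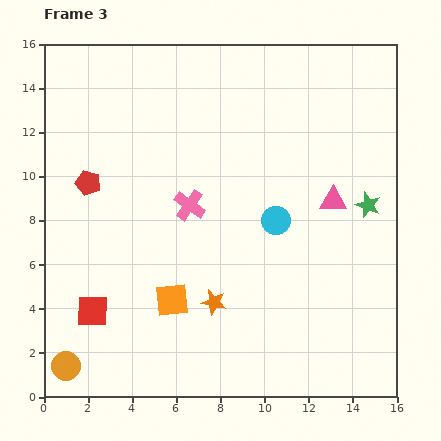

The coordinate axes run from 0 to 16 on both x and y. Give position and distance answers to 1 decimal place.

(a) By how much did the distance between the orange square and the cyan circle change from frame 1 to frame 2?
-1.5

Distance in frame 1: 5.7. Distance in frame 2: 4.2.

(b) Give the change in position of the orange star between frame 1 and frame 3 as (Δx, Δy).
(0.0, -2.2)

The orange star was at (7.7, 6.5) in frame 1 and (7.7, 4.3) in frame 3.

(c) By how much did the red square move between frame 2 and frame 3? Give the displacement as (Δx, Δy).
(-5.3, 2.3)

The red square was at (7.5, 1.6) in frame 2 and (2.2, 3.9) in frame 3.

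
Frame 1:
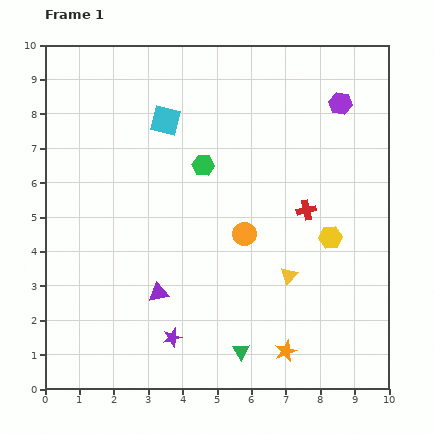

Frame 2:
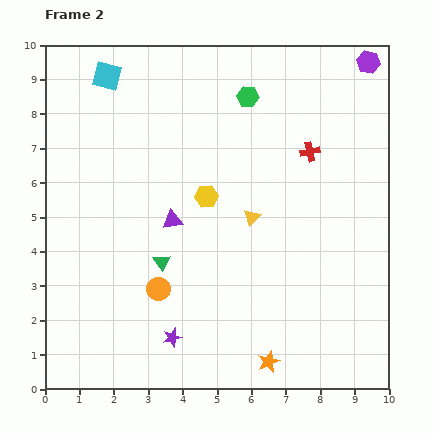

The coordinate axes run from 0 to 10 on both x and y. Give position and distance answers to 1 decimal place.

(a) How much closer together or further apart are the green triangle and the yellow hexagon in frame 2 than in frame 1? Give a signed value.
-1.9

Distance in frame 1: 4.2. Distance in frame 2: 2.3.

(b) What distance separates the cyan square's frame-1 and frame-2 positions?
2.1

The cyan square moved from (3.5, 7.8) to (1.8, 9.1), a distance of √(1.7² + 1.3²) ≈ 2.1.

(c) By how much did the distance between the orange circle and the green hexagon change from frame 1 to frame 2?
+3.9

Distance in frame 1: 2.3. Distance in frame 2: 6.2.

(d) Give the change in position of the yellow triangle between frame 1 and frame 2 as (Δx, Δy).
(-1.1, 1.7)

The yellow triangle was at (7.1, 3.3) in frame 1 and (6.0, 5.0) in frame 2.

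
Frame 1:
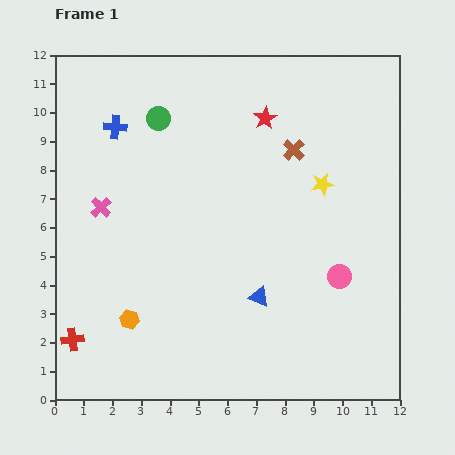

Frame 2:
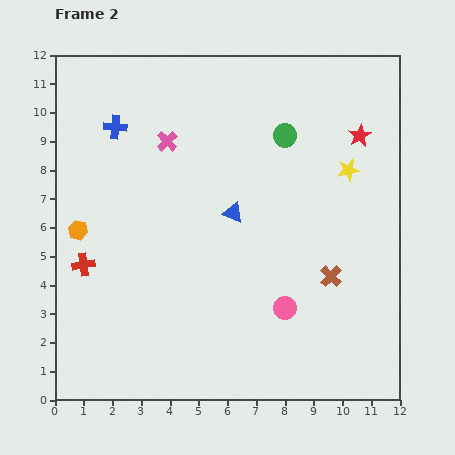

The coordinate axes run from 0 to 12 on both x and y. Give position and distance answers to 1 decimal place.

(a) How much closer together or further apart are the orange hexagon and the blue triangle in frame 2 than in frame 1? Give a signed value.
+0.8

Distance in frame 1: 4.6. Distance in frame 2: 5.4.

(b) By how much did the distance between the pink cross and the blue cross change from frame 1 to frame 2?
-0.9

Distance in frame 1: 2.8. Distance in frame 2: 1.9.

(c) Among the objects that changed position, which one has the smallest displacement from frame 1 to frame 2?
the yellow star

(moved 1.0)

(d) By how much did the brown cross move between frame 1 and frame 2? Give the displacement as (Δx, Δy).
(1.3, -4.4)

The brown cross was at (8.3, 8.7) in frame 1 and (9.6, 4.3) in frame 2.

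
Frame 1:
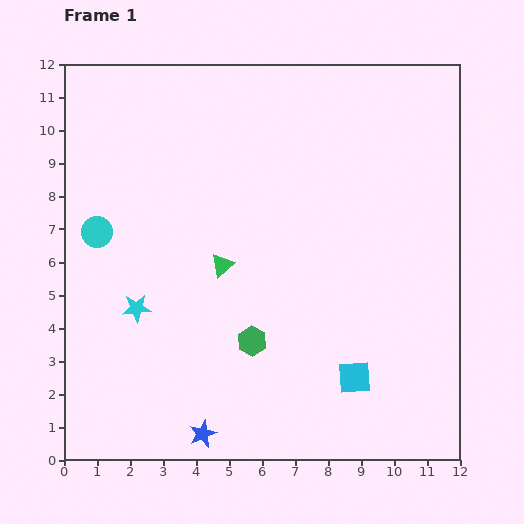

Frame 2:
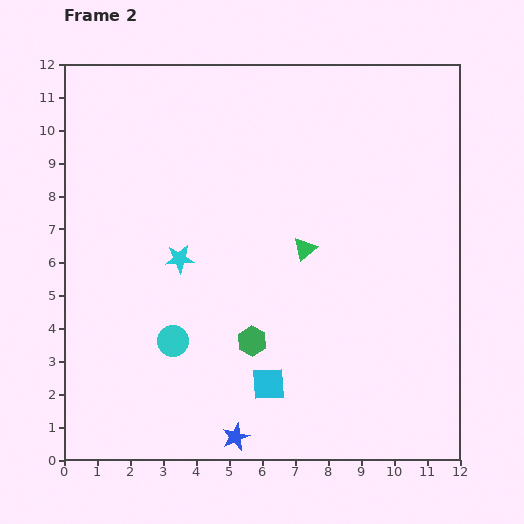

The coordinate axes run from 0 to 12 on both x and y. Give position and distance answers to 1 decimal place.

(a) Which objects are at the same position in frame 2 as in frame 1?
the green hexagon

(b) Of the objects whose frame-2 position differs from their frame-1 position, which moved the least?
the blue star

(moved 1.0)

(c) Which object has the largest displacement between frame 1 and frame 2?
the cyan circle

(moved 4.0; next 2.6)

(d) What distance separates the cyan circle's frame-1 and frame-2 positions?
4.0

The cyan circle moved from (1.0, 6.9) to (3.3, 3.6), a distance of √(2.3² + 3.3²) ≈ 4.0.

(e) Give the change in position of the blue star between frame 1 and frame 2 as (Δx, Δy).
(1.0, -0.1)

The blue star was at (4.2, 0.8) in frame 1 and (5.2, 0.7) in frame 2.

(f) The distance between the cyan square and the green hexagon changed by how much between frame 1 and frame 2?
-1.9

Distance in frame 1: 3.3. Distance in frame 2: 1.4.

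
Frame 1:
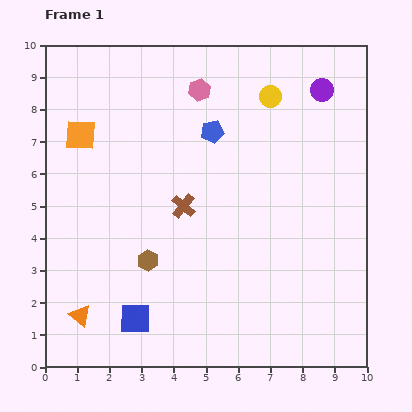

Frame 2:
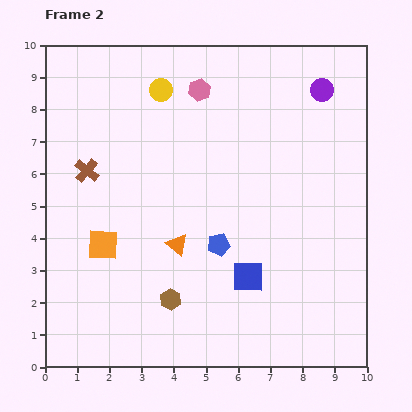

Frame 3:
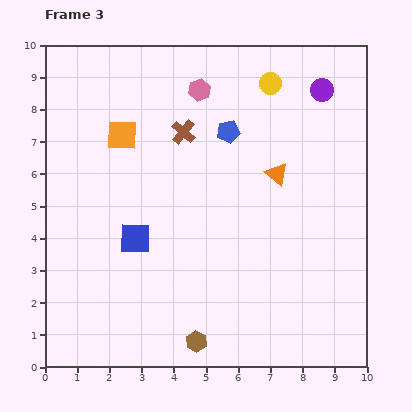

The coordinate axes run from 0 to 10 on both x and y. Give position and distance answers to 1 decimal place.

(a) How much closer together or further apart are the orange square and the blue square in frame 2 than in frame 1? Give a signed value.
-1.3

Distance in frame 1: 5.9. Distance in frame 2: 4.6.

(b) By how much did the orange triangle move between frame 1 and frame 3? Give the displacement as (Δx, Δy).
(6.1, 4.4)

The orange triangle was at (1.1, 1.6) in frame 1 and (7.2, 6.0) in frame 3.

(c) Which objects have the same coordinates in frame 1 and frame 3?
the purple circle, the pink hexagon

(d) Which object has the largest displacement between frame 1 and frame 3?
the orange triangle

(moved 7.5; next 2.9)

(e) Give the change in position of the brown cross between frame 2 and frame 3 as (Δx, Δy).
(3.0, 1.2)

The brown cross was at (1.3, 6.1) in frame 2 and (4.3, 7.3) in frame 3.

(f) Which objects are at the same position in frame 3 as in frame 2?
the purple circle, the pink hexagon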